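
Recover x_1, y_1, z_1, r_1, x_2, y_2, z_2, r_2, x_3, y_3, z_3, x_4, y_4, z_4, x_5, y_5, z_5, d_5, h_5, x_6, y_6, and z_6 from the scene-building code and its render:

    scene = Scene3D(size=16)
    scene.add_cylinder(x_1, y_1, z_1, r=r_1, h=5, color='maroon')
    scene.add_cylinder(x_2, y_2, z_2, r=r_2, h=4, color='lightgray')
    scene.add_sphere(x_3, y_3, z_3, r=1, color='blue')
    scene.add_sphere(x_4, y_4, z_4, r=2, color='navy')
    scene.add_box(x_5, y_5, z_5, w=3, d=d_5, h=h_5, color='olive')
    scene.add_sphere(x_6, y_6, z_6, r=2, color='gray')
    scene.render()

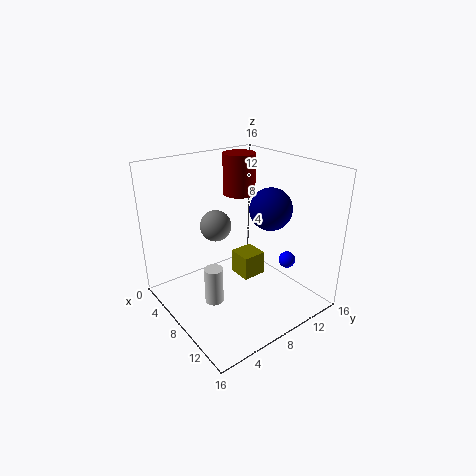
x_1 = 3
y_1 = 12
z_1 = 11
r_1 = 2
x_2 = 9
y_2 = 4
z_2 = 2
r_2 = 1
x_3 = 10
y_3 = 14
z_3 = 4
x_4 = 13
y_4 = 8
z_4 = 13
x_5 = 4
y_5 = 10
z_5 = 1
d_5 = 3
h_5 = 3
x_6 = 2
y_6 = 9
z_6 = 7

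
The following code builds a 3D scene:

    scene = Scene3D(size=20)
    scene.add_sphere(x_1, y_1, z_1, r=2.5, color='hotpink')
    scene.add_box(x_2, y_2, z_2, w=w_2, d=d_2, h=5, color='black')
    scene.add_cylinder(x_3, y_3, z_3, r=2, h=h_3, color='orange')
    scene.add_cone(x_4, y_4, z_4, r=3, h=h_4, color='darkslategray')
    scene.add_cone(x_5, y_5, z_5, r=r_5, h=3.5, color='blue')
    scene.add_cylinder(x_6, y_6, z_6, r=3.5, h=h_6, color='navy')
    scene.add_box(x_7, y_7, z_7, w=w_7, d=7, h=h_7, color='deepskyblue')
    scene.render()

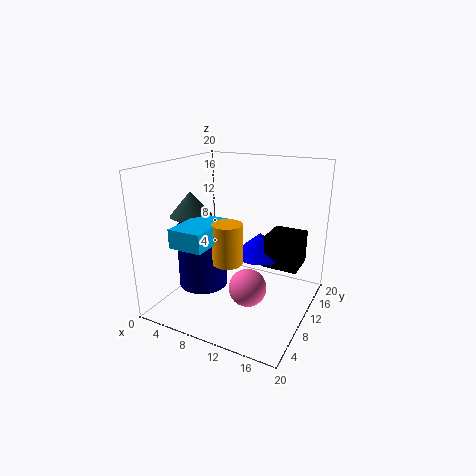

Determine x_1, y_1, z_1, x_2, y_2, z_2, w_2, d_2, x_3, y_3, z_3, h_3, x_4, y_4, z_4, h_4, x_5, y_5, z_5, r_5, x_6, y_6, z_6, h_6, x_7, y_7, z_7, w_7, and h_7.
x_1 = 13, y_1 = 7, z_1 = 4.5, x_2 = 12.5, y_2 = 13.5, z_2 = 4.5, w_2 = 5, d_2 = 5, x_3 = 10, y_3 = 7, z_3 = 7.5, h_3 = 5.5, x_4 = 3, y_4 = 9, z_4 = 12.5, h_4 = 3.5, x_5 = 11, y_5 = 15.5, z_5 = 5.5, r_5 = 4, x_6 = 5, y_6 = 8.5, z_6 = 2.5, h_6 = 9, x_7 = 4.5, y_7 = 2, z_7 = 10.5, w_7 = 4.5, h_7 = 2.5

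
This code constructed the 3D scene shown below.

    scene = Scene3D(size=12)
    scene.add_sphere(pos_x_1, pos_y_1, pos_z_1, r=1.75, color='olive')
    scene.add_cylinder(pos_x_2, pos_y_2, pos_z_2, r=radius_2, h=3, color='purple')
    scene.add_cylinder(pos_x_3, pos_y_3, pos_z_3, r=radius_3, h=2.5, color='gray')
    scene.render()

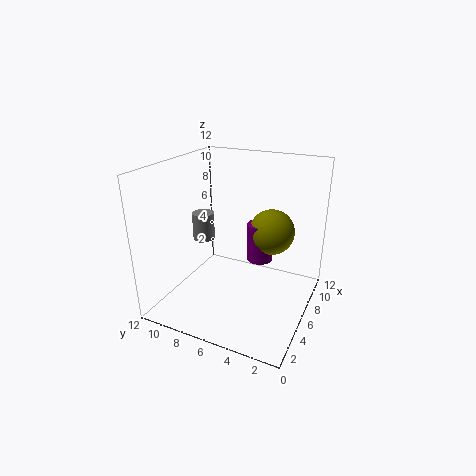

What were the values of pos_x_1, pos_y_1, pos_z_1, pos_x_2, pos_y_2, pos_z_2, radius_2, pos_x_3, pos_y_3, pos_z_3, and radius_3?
pos_x_1 = 5.75; pos_y_1 = 3; pos_z_1 = 7.25; pos_x_2 = 5.25; pos_y_2 = 3.75; pos_z_2 = 5; radius_2 = 1; pos_x_3 = 7.5; pos_y_3 = 10.25; pos_z_3 = 4.5; radius_3 = 1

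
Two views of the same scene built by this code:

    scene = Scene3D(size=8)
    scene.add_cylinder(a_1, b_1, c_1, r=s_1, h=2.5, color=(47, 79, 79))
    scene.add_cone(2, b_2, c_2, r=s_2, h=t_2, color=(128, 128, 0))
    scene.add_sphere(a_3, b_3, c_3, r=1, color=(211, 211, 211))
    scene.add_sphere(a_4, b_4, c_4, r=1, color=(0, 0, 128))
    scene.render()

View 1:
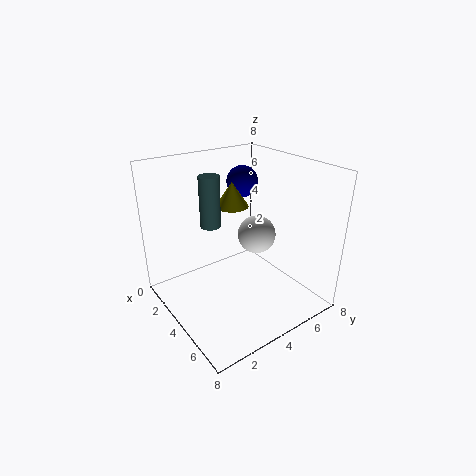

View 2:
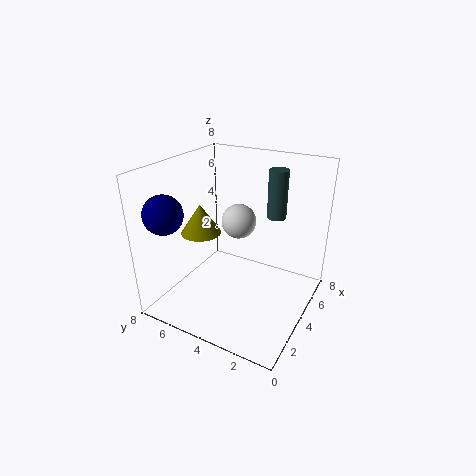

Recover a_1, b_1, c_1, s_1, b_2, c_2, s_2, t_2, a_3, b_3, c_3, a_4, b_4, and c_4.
a_1 = 4.5
b_1 = 2
c_1 = 5.5
s_1 = 0.5
b_2 = 5
c_2 = 5
s_2 = 1
t_2 = 1.5
a_3 = 5
b_3 = 4.5
c_3 = 4.5
a_4 = 1
b_4 = 6.5
c_4 = 6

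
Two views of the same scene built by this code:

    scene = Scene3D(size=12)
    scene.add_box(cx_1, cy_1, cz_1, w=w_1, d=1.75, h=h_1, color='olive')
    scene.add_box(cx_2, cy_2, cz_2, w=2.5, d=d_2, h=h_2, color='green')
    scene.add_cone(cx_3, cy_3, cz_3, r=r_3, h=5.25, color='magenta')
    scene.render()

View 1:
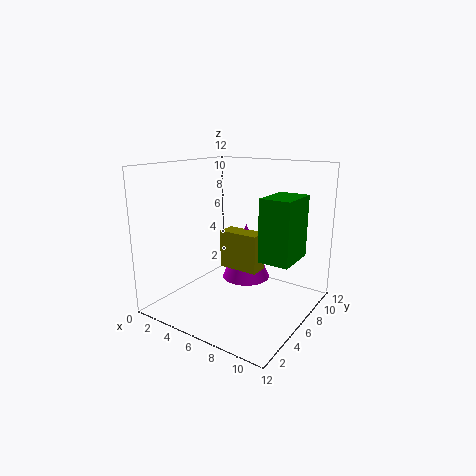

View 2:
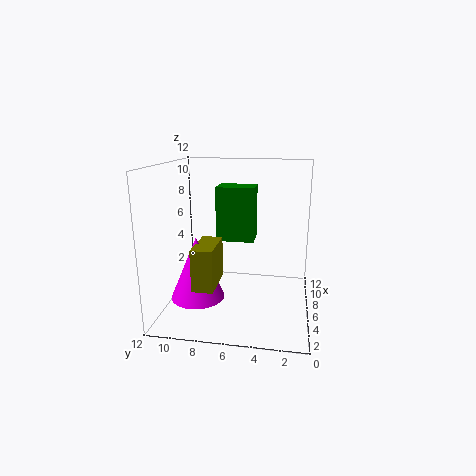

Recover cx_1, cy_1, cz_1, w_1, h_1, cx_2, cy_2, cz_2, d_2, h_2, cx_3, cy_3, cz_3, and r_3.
cx_1 = 3
cy_1 = 7.5
cz_1 = 2.25
w_1 = 3.75
h_1 = 3.5
cx_2 = 8.5
cy_2 = 5
cz_2 = 4.75
d_2 = 3.5
h_2 = 5
cx_3 = 4.75
cy_3 = 9.25
cz_3 = 1
r_3 = 2.25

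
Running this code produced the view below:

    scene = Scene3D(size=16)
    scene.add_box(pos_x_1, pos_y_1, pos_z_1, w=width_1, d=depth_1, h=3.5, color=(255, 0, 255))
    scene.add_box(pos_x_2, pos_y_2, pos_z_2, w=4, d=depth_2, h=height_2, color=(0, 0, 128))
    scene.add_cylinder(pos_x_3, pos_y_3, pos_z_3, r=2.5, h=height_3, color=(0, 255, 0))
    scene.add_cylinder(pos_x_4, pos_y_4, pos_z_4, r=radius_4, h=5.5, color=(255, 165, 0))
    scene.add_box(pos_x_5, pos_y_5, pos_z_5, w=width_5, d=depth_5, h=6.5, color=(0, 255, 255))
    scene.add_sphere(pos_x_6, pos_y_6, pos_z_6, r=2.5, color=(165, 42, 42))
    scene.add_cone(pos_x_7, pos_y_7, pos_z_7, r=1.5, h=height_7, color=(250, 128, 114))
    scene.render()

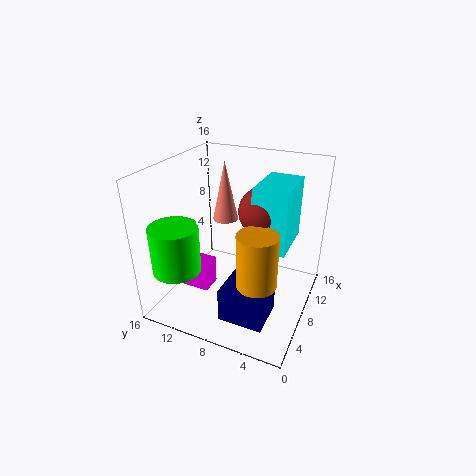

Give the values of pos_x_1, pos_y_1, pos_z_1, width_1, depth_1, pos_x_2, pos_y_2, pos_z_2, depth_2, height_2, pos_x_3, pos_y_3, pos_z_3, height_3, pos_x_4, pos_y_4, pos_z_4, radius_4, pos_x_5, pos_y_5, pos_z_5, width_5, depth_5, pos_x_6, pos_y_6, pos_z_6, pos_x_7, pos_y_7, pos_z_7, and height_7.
pos_x_1 = 6.5
pos_y_1 = 11.5
pos_z_1 = 0.5
width_1 = 2.5
depth_1 = 4
pos_x_2 = 1
pos_y_2 = 2.5
pos_z_2 = 2.5
depth_2 = 4.5
height_2 = 3.5
pos_x_3 = 2.5
pos_y_3 = 12.5
pos_z_3 = 6
height_3 = 5
pos_x_4 = 3.5
pos_y_4 = 4
pos_z_4 = 6
radius_4 = 2
pos_x_5 = 5.5
pos_y_5 = 2
pos_z_5 = 8.5
width_5 = 5.5
depth_5 = 3.5
pos_x_6 = 7.5
pos_y_6 = 5
pos_z_6 = 12
pos_x_7 = 11
pos_y_7 = 11
pos_z_7 = 8.5
height_7 = 7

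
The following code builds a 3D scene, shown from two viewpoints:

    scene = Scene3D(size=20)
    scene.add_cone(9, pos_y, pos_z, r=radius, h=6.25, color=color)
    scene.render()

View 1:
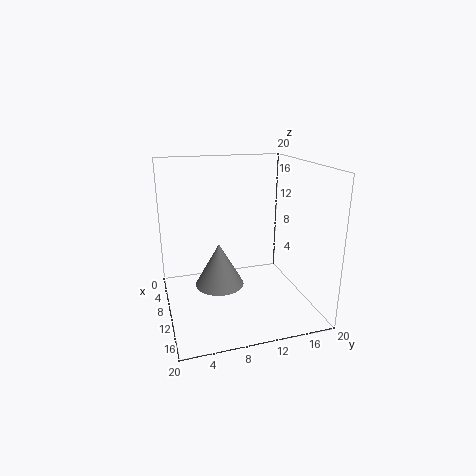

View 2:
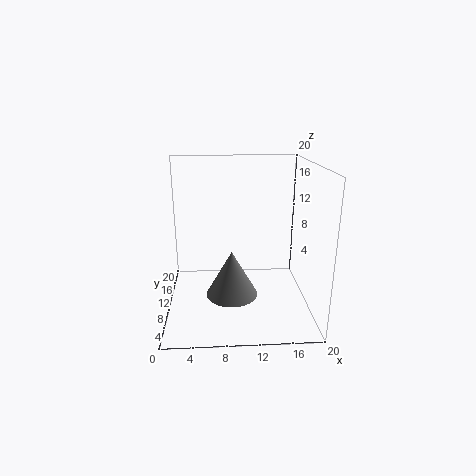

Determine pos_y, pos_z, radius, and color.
pos_y = 7.5; pos_z = 2.75; radius = 3.5; color = 'gray'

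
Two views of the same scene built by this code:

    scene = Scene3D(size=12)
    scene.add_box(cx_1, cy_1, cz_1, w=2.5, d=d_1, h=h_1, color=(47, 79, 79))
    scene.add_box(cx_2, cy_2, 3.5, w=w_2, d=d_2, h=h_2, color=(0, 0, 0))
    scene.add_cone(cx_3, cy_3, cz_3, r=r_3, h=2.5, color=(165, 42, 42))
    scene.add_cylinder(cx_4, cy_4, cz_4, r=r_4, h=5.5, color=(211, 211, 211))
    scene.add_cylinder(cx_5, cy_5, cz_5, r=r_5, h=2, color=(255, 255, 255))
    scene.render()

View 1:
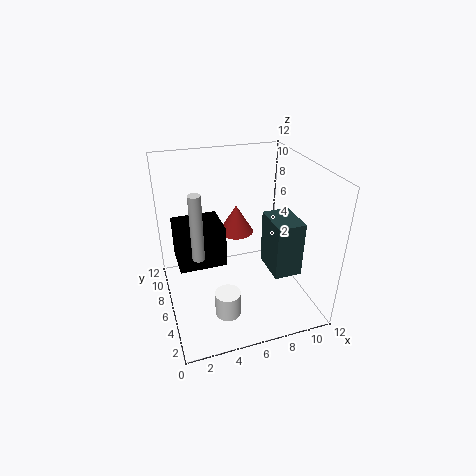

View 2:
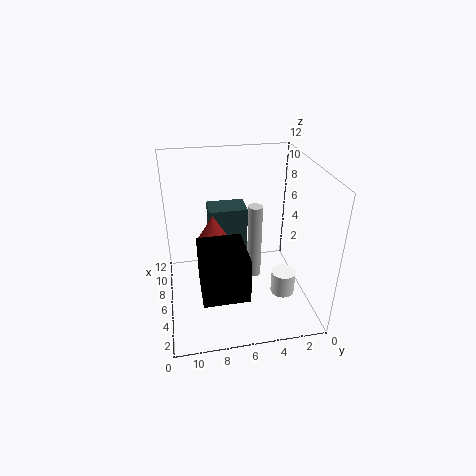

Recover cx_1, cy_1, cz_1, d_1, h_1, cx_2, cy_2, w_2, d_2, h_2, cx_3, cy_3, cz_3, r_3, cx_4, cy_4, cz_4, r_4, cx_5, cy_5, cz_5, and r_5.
cx_1 = 9, cy_1 = 4.5, cz_1 = 2, d_1 = 3.5, h_1 = 5, cx_2 = 1, cy_2 = 6, w_2 = 4, d_2 = 3.5, h_2 = 3.5, cx_3 = 6.5, cy_3 = 8, cz_3 = 5.5, r_3 = 1.5, cx_4 = 2.5, cy_4 = 5.5, cz_4 = 5, r_4 = 0.5, cx_5 = 4, cy_5 = 2.5, cz_5 = 1.5, r_5 = 1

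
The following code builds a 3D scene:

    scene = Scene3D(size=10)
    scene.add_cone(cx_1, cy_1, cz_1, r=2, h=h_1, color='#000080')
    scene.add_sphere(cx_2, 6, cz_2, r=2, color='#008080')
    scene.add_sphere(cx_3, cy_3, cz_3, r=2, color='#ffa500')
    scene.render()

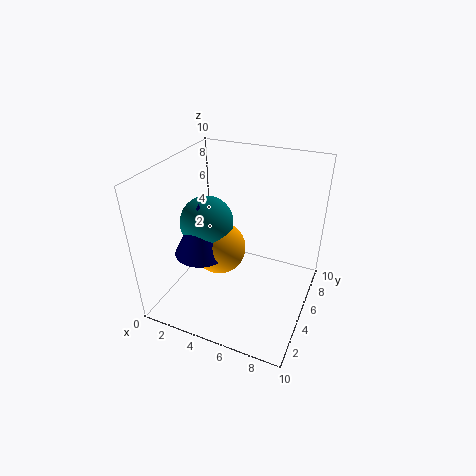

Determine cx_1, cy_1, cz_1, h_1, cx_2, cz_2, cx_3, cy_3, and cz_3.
cx_1 = 2; cy_1 = 5; cz_1 = 3; h_1 = 4; cx_2 = 2; cz_2 = 5; cx_3 = 3; cy_3 = 6; cz_3 = 3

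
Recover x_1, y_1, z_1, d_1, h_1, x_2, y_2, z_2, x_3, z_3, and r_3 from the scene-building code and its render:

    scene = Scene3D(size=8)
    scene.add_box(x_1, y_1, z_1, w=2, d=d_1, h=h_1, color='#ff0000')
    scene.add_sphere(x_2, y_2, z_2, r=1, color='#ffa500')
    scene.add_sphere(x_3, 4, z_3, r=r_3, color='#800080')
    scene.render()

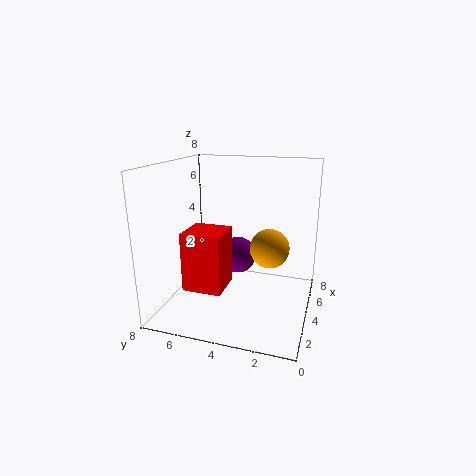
x_1 = 1, y_1 = 4, z_1 = 2, d_1 = 2, h_1 = 3, x_2 = 3, y_2 = 2, z_2 = 4, x_3 = 4, z_3 = 3, r_3 = 1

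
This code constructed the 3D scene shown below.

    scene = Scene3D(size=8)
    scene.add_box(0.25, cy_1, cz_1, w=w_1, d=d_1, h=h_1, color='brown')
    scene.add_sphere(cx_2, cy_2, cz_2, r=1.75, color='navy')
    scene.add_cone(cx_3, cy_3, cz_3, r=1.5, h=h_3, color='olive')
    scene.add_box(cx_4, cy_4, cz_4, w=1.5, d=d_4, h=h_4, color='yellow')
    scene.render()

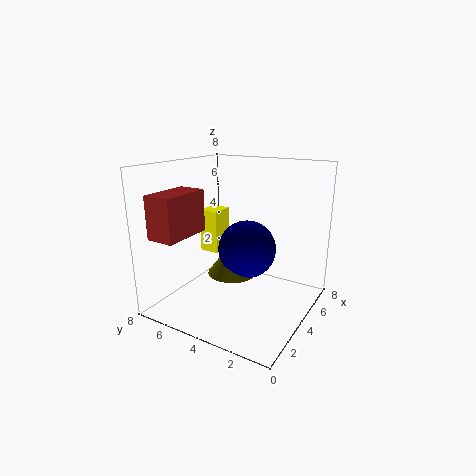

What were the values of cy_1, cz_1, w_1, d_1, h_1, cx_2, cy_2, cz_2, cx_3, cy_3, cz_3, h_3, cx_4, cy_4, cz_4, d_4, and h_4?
cy_1 = 5.5, cz_1 = 4.5, w_1 = 2.75, d_1 = 1.5, h_1 = 2.25, cx_2 = 5.5, cy_2 = 4.25, cz_2 = 2.75, cx_3 = 5, cy_3 = 5, cz_3 = 1.25, h_3 = 2, cx_4 = 5.5, cy_4 = 6.5, cz_4 = 2, d_4 = 1.25, h_4 = 2.75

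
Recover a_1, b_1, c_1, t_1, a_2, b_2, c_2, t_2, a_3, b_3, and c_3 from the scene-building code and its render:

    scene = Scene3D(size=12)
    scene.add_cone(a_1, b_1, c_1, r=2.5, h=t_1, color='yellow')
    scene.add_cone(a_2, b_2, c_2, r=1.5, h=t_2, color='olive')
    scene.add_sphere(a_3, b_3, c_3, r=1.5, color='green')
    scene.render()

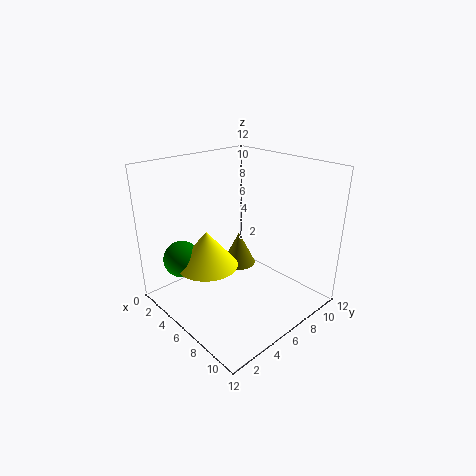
a_1 = 5, b_1 = 3.5, c_1 = 4, t_1 = 3, a_2 = 4.5, b_2 = 7.5, c_2 = 2.5, t_2 = 3, a_3 = 3.5, b_3 = 2, c_3 = 4.5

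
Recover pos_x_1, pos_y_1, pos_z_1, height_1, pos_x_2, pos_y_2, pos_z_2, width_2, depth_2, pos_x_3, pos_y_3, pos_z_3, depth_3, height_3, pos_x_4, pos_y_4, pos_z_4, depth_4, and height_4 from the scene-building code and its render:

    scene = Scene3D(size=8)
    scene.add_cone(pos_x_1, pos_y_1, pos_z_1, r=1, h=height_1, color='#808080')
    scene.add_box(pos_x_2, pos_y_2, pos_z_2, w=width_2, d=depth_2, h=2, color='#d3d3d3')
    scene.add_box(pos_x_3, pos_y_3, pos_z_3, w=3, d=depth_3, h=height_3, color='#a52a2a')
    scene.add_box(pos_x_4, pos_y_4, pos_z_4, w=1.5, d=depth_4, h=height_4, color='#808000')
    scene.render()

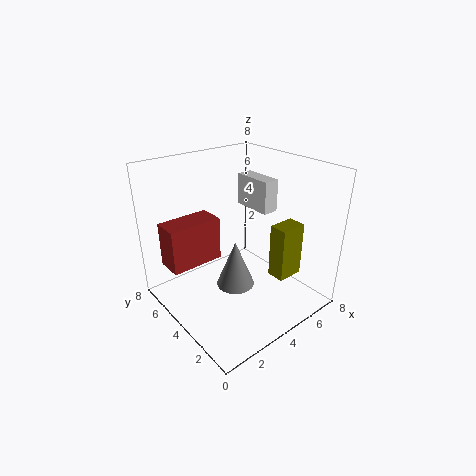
pos_x_1 = 3; pos_y_1 = 3; pos_z_1 = 2; height_1 = 2.5; pos_x_2 = 6.5; pos_y_2 = 4.5; pos_z_2 = 4.5; width_2 = 1; depth_2 = 2.5; pos_x_3 = 0.5; pos_y_3 = 5; pos_z_3 = 2.5; depth_3 = 1.5; height_3 = 2.5; pos_x_4 = 5; pos_y_4 = 1.5; pos_z_4 = 2; depth_4 = 1; height_4 = 3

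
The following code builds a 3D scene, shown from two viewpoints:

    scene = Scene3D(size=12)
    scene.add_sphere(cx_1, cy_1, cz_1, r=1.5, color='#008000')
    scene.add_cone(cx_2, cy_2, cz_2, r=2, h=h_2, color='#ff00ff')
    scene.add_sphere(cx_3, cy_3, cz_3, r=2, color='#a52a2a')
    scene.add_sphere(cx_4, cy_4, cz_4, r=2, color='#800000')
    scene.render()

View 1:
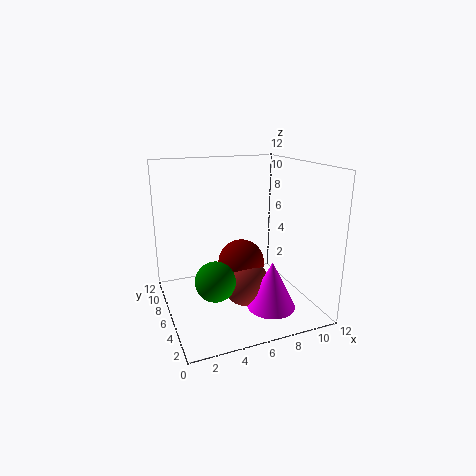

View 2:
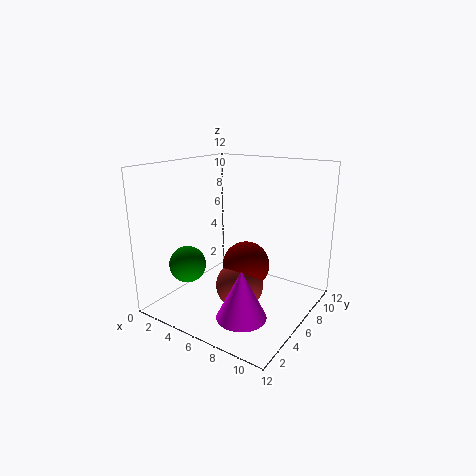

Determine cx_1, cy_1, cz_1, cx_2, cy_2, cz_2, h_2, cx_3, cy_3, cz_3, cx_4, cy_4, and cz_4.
cx_1 = 3; cy_1 = 3; cz_1 = 4; cx_2 = 8; cy_2 = 3.5; cz_2 = 0.5; h_2 = 4; cx_3 = 6.5; cy_3 = 5.5; cz_3 = 2; cx_4 = 6.5; cy_4 = 6.5; cz_4 = 3.5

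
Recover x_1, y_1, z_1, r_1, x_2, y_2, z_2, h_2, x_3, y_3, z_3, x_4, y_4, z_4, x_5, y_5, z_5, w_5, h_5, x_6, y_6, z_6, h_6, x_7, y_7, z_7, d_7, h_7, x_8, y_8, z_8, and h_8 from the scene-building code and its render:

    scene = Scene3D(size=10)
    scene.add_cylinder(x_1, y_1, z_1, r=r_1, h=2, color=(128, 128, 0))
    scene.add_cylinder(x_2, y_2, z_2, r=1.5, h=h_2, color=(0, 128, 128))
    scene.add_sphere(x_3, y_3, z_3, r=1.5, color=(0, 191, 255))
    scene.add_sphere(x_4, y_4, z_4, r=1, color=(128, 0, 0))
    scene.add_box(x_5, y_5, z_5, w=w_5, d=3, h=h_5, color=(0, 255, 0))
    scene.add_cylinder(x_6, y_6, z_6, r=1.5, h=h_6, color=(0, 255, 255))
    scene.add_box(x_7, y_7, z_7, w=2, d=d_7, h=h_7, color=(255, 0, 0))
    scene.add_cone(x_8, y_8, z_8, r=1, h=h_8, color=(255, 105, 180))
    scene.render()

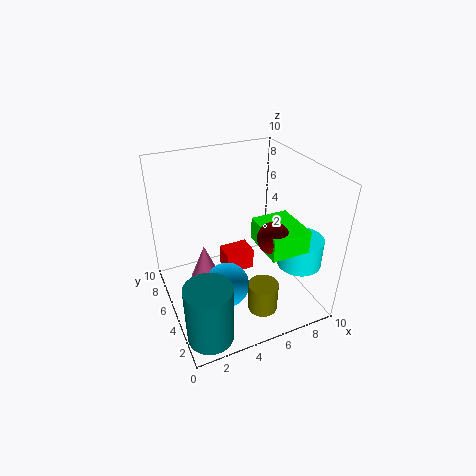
x_1 = 5.5, y_1 = 2, z_1 = 1, r_1 = 1, x_2 = 1.5, y_2 = 1.5, z_2 = 0.5, h_2 = 4, x_3 = 3.5, y_3 = 3.5, z_3 = 2.5, x_4 = 6, y_4 = 2, z_4 = 6.5, x_5 = 5.5, y_5 = 1, z_5 = 5.5, w_5 = 2.5, h_5 = 1.5, x_6 = 8.5, y_6 = 2.5, z_6 = 3.5, h_6 = 2, x_7 = 4, y_7 = 4.5, z_7 = 2.5, d_7 = 1.5, h_7 = 1.5, x_8 = 2.5, y_8 = 5, z_8 = 2.5, h_8 = 2.5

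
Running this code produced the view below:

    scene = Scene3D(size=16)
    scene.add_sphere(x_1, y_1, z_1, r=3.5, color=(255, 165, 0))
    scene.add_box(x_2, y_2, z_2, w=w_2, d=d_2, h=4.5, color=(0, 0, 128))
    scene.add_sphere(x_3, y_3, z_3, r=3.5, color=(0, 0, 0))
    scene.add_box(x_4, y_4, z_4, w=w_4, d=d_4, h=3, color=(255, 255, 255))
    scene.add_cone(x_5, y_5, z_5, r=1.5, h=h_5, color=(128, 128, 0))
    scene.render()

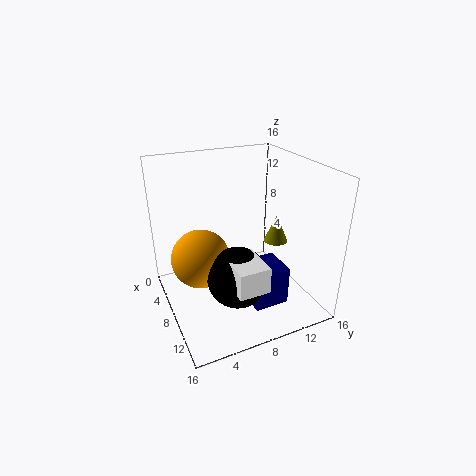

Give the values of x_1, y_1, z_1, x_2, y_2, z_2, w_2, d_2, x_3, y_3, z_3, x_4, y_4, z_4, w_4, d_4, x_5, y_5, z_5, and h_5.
x_1 = 5, y_1 = 4.5, z_1 = 4.5, x_2 = 8, y_2 = 8.5, z_2 = 0.5, w_2 = 4, d_2 = 4, x_3 = 9, y_3 = 7.5, z_3 = 3.5, x_4 = 8.5, y_4 = 6, z_4 = 3.5, w_4 = 4.5, d_4 = 3.5, x_5 = 5.5, y_5 = 14.5, z_5 = 5, h_5 = 3.5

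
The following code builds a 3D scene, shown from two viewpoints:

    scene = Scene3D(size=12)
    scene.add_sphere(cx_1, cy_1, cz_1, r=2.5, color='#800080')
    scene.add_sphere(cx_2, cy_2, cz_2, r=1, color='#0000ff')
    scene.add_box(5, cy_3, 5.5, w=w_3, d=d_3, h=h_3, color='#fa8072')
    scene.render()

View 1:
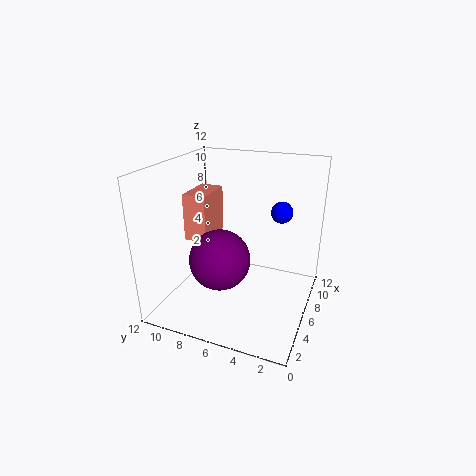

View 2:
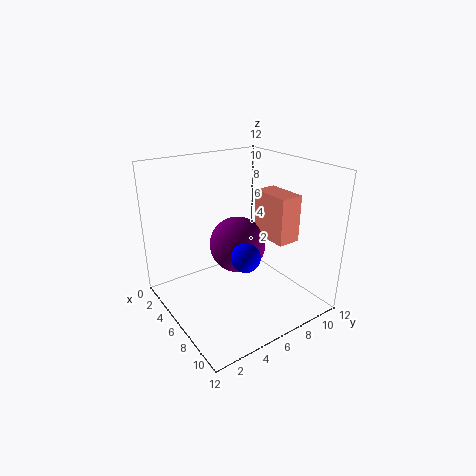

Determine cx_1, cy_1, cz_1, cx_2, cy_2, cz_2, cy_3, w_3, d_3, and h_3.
cx_1 = 4.5; cy_1 = 7; cz_1 = 4.5; cx_2 = 10.5; cy_2 = 3.5; cz_2 = 7; cy_3 = 8.5; w_3 = 3.5; d_3 = 2; h_3 = 4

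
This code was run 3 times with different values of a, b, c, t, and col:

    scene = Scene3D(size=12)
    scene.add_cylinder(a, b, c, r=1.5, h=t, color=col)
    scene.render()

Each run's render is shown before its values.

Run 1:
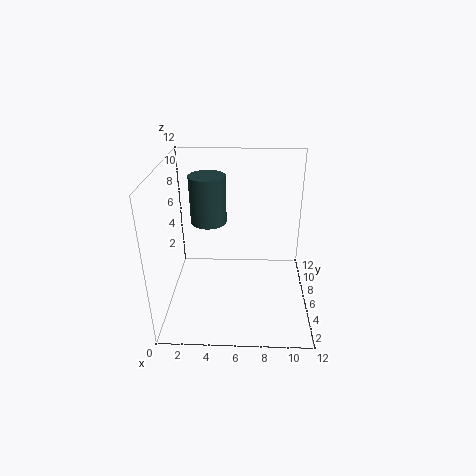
a = 3.5, b = 7, c = 7, t = 4, col = 'darkslategray'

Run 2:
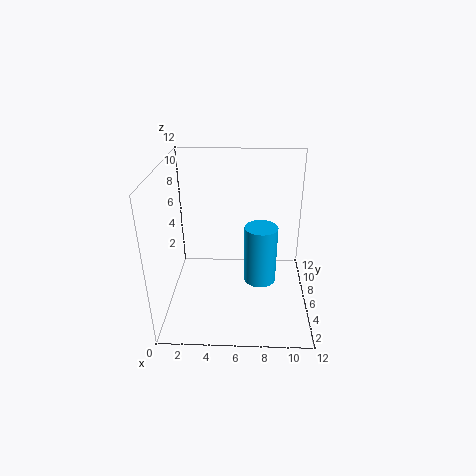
a = 8, b = 8, c = 0.5, t = 5.5, col = 'deepskyblue'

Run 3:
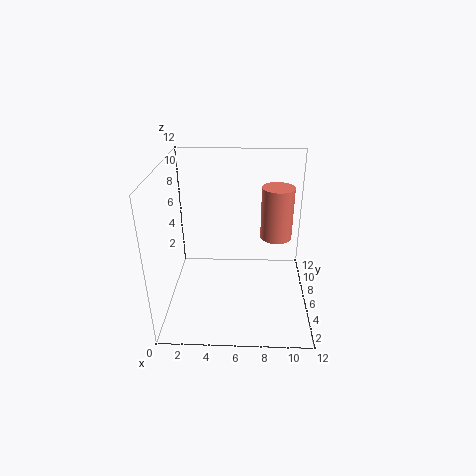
a = 9.5, b = 10, c = 4, t = 5, col = 'salmon'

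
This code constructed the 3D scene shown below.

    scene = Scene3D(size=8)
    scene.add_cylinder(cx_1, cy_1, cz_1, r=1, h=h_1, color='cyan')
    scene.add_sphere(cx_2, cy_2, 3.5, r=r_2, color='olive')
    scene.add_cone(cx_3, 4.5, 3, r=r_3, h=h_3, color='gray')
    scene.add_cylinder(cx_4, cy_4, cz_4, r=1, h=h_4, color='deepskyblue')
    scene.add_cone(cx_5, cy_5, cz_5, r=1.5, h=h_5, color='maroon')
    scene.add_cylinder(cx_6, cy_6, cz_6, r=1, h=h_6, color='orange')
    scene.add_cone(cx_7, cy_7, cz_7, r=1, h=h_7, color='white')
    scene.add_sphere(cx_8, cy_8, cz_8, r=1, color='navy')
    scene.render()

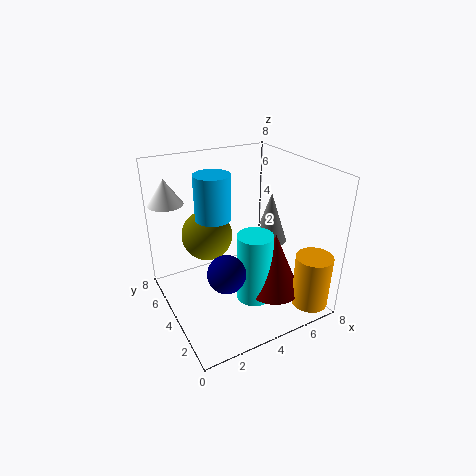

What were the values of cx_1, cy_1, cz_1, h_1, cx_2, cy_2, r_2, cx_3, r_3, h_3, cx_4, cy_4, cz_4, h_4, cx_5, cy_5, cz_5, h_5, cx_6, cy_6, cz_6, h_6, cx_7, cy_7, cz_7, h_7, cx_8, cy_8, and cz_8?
cx_1 = 4.5
cy_1 = 3
cz_1 = 0.5
h_1 = 4
cx_2 = 3
cy_2 = 6
r_2 = 1.5
cx_3 = 6.5
r_3 = 1
h_3 = 3
cx_4 = 3
cy_4 = 5
cz_4 = 5
h_4 = 2.5
cx_5 = 5.5
cy_5 = 2.5
cz_5 = 1
h_5 = 3.5
cx_6 = 7
cy_6 = 1
cz_6 = 0.5
h_6 = 3
cx_7 = 1
cy_7 = 7
cz_7 = 5.5
h_7 = 1.5
cx_8 = 2.5
cy_8 = 2.5
cz_8 = 3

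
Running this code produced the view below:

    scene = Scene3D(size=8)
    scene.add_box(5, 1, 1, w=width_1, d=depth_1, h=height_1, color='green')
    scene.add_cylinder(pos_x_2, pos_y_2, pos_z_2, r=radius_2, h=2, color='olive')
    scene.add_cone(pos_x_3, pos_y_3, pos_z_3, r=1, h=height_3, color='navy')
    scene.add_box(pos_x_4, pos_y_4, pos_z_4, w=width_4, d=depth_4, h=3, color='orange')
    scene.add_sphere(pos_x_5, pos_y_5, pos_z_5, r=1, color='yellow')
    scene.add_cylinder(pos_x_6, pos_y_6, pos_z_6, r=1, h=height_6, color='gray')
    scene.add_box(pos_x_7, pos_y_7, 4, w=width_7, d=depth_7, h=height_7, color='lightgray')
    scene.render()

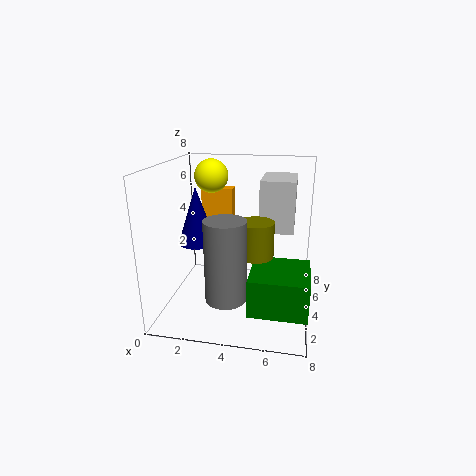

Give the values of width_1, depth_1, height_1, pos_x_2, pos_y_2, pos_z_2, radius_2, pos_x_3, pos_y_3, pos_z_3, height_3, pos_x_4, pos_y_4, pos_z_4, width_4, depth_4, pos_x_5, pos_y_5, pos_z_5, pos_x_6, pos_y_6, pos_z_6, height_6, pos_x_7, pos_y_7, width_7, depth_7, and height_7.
width_1 = 3
depth_1 = 3
height_1 = 2
pos_x_2 = 5
pos_y_2 = 4
pos_z_2 = 3
radius_2 = 1
pos_x_3 = 2
pos_y_3 = 3
pos_z_3 = 4
height_3 = 3
pos_x_4 = 1
pos_y_4 = 7
pos_z_4 = 3
width_4 = 2
depth_4 = 1
pos_x_5 = 2
pos_y_5 = 6
pos_z_5 = 7
pos_x_6 = 4
pos_y_6 = 1
pos_z_6 = 2
height_6 = 4
pos_x_7 = 5
pos_y_7 = 5
width_7 = 2
depth_7 = 3
height_7 = 3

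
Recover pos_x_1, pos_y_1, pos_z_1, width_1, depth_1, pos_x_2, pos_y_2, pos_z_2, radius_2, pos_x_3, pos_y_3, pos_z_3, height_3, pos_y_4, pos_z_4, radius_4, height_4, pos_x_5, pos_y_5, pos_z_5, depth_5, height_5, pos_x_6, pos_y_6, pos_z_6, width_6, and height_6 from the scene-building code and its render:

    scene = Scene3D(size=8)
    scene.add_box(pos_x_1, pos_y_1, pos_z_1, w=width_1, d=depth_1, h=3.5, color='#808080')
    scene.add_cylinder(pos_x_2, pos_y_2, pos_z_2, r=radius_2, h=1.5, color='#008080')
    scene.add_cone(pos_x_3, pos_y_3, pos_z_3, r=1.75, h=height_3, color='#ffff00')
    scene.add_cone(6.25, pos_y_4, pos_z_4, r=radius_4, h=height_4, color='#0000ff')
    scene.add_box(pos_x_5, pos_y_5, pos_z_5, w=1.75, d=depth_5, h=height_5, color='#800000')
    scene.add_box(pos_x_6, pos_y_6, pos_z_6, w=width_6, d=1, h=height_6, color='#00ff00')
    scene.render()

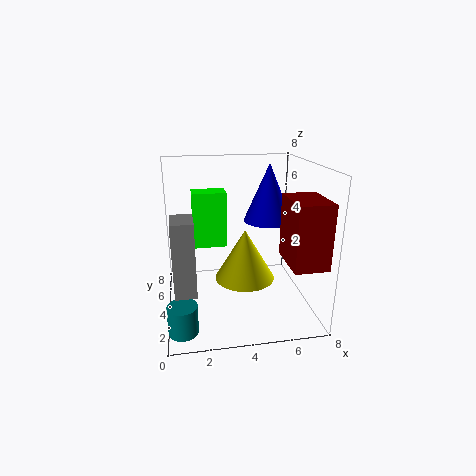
pos_x_1 = 0.5; pos_y_1 = 0.25; pos_z_1 = 2.75; width_1 = 1; depth_1 = 1.5; pos_x_2 = 0.75; pos_y_2 = 1.25; pos_z_2 = 0.25; radius_2 = 0.75; pos_x_3 = 4.5; pos_y_3 = 4.5; pos_z_3 = 1.25; height_3 = 3; pos_y_4 = 6; pos_z_4 = 4.25; radius_4 = 1.5; height_4 = 3.5; pos_x_5 = 6; pos_y_5 = 0.25; pos_z_5 = 3.5; depth_5 = 2.5; height_5 = 3.25; pos_x_6 = 1.5; pos_y_6 = 1.25; pos_z_6 = 4.75; width_6 = 1.5; height_6 = 2.5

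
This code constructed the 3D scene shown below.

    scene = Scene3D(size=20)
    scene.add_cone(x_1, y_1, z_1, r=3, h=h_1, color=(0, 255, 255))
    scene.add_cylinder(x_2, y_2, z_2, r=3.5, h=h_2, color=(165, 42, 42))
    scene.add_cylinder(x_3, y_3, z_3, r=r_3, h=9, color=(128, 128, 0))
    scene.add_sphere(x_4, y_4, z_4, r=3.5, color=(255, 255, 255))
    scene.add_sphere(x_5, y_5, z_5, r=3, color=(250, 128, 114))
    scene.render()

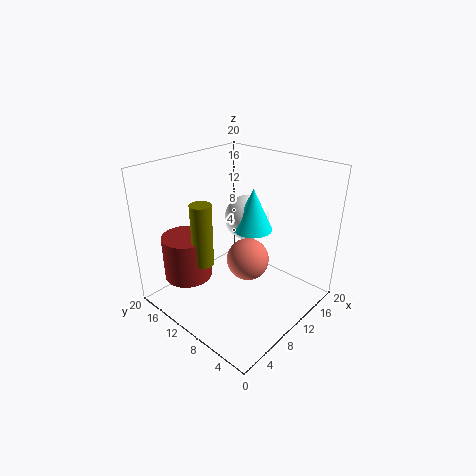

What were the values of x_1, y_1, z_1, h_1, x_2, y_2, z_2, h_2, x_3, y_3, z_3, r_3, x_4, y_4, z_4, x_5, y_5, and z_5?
x_1 = 15, y_1 = 11.5, z_1 = 9, h_1 = 6.5, x_2 = 6, y_2 = 16.5, z_2 = 3, h_2 = 6.5, x_3 = 6.5, y_3 = 13.5, z_3 = 6, r_3 = 1.5, x_4 = 16, y_4 = 13.5, z_4 = 10, x_5 = 11, y_5 = 9, z_5 = 6.5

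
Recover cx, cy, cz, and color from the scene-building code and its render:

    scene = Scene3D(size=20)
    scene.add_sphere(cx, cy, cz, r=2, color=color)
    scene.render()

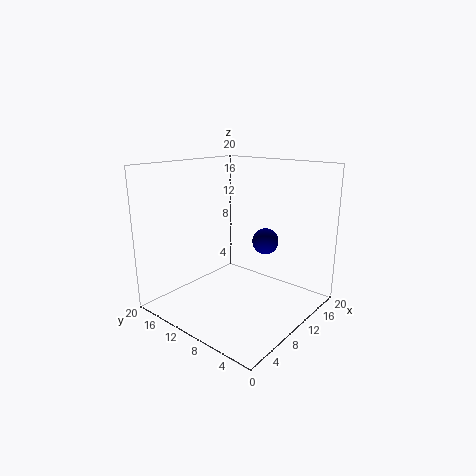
cx = 16
cy = 9.5
cz = 8
color = 'navy'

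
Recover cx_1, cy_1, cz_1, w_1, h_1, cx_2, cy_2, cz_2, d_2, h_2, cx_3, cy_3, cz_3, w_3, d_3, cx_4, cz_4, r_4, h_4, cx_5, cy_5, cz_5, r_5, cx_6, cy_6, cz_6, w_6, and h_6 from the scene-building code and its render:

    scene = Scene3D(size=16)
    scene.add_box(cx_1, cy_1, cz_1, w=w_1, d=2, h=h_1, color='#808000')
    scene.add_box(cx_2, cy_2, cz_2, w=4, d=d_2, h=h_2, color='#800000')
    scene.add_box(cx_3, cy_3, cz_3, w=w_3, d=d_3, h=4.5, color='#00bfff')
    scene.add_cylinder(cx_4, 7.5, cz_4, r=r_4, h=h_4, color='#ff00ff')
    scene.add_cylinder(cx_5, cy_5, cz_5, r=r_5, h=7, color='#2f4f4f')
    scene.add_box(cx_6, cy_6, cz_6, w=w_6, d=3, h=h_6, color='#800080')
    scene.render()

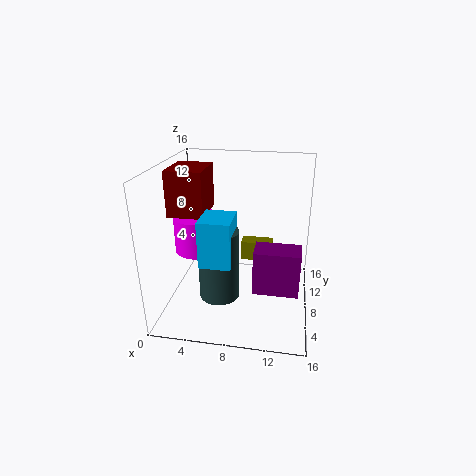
cx_1 = 7.5
cy_1 = 13
cz_1 = 2.5
w_1 = 4
h_1 = 2.5
cx_2 = 0.5
cy_2 = 6.5
cz_2 = 10.5
d_2 = 5
h_2 = 5
cx_3 = 5.5
cy_3 = 1
cz_3 = 8
w_3 = 3
d_3 = 3.5
cx_4 = 3.5
cz_4 = 6.5
r_4 = 2.5
h_4 = 4
cx_5 = 7
cy_5 = 3
cz_5 = 4
r_5 = 2
cx_6 = 10
cy_6 = 5.5
cz_6 = 2.5
w_6 = 5
h_6 = 5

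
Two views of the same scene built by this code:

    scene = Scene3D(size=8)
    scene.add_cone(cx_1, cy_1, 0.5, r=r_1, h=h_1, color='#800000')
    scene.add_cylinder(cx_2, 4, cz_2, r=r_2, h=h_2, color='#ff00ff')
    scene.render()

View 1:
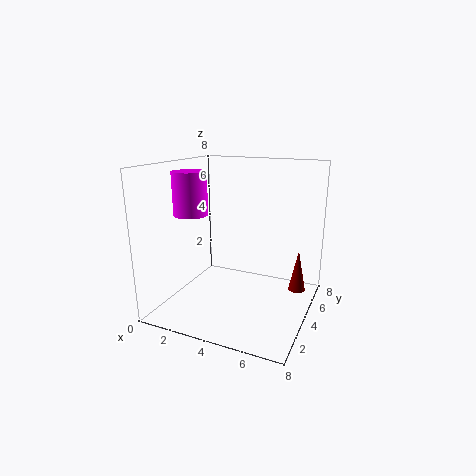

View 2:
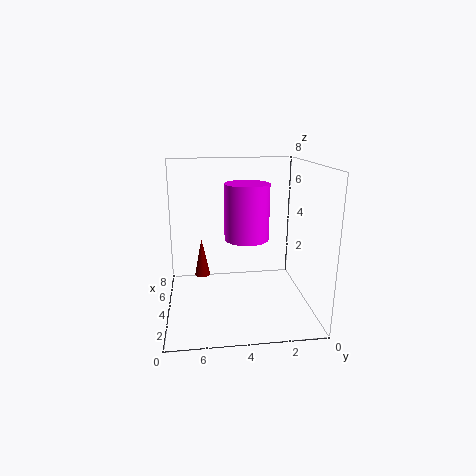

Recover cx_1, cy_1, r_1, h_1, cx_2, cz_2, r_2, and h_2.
cx_1 = 7; cy_1 = 6; r_1 = 0.5; h_1 = 2.5; cx_2 = 1; cz_2 = 5; r_2 = 1; h_2 = 2.5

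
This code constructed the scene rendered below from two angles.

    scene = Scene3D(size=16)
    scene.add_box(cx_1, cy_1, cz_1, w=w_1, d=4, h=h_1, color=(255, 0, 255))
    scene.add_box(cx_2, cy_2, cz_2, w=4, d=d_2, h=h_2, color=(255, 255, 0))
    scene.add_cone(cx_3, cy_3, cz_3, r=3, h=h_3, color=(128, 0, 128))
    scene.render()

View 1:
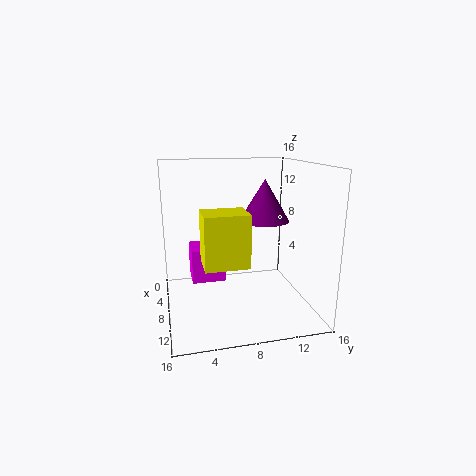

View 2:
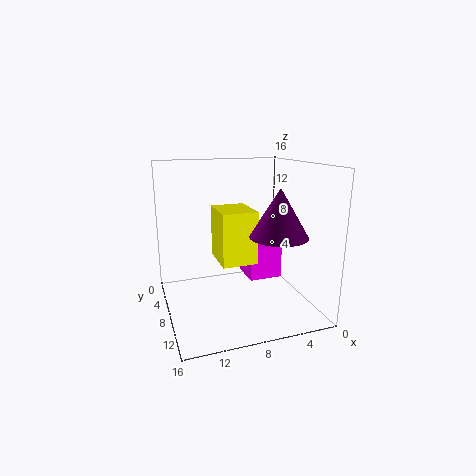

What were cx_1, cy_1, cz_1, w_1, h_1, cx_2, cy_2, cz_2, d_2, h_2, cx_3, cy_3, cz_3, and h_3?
cx_1 = 2; cy_1 = 3; cz_1 = 2; w_1 = 4; h_1 = 4; cx_2 = 6; cy_2 = 4; cz_2 = 5; d_2 = 5; h_2 = 6; cx_3 = 5; cy_3 = 12; cz_3 = 9; h_3 = 5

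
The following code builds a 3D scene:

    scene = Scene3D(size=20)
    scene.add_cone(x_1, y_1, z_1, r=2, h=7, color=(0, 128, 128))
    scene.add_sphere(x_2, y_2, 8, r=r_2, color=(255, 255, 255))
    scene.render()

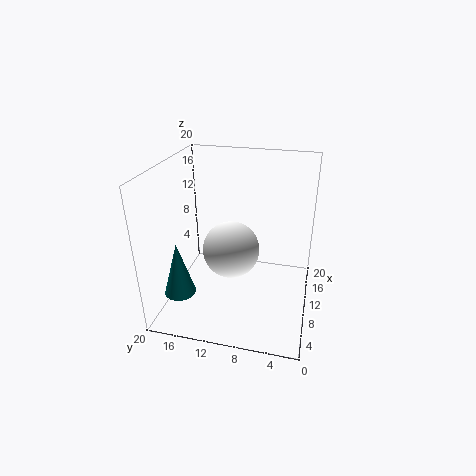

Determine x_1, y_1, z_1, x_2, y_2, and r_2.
x_1 = 3; y_1 = 16; z_1 = 5; x_2 = 10; y_2 = 11; r_2 = 4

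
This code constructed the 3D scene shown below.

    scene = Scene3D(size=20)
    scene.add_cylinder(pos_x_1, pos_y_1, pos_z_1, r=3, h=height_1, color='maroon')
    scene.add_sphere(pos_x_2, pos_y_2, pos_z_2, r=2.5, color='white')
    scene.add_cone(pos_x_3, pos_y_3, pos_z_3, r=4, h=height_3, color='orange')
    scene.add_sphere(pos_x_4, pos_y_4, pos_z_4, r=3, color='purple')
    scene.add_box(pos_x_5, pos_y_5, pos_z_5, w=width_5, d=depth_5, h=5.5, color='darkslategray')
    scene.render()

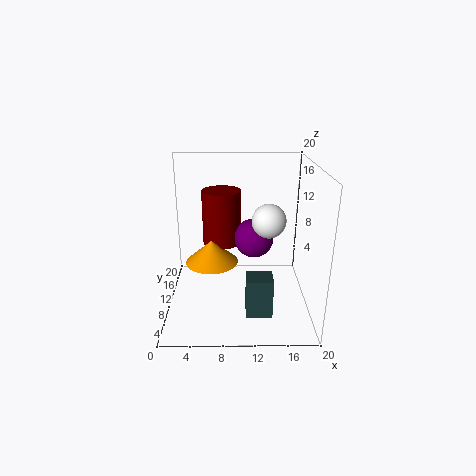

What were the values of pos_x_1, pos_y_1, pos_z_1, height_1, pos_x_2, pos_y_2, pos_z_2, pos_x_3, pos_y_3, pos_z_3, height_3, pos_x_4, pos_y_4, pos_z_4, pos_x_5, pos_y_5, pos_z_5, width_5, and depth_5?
pos_x_1 = 7.5
pos_y_1 = 16.5
pos_z_1 = 6.5
height_1 = 8.5
pos_x_2 = 14.5
pos_y_2 = 12.5
pos_z_2 = 11.5
pos_x_3 = 6
pos_y_3 = 13.5
pos_z_3 = 4.5
height_3 = 3.5
pos_x_4 = 12.5
pos_y_4 = 14.5
pos_z_4 = 8
pos_x_5 = 11
pos_y_5 = 4
pos_z_5 = 1
width_5 = 3.5
depth_5 = 3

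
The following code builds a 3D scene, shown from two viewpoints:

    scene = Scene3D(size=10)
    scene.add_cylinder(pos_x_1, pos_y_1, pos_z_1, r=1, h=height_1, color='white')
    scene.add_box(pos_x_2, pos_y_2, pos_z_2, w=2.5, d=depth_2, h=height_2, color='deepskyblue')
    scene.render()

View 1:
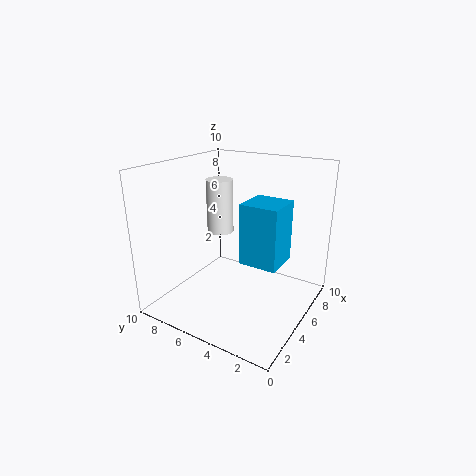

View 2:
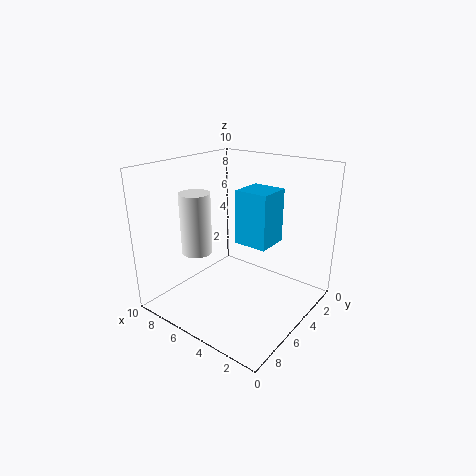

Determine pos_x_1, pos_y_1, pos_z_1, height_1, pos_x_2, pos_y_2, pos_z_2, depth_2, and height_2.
pos_x_1 = 6.5, pos_y_1 = 7.5, pos_z_1 = 4.5, height_1 = 4, pos_x_2 = 3.5, pos_y_2 = 1.5, pos_z_2 = 4, depth_2 = 2.5, height_2 = 4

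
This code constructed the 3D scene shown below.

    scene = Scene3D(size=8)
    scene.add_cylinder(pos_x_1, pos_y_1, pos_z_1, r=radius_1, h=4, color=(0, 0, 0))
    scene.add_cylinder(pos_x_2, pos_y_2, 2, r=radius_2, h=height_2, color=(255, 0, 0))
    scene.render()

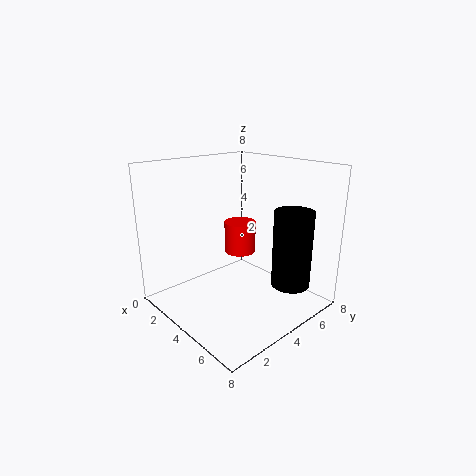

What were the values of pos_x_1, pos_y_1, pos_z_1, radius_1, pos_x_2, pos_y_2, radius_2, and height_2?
pos_x_1 = 7; pos_y_1 = 5; pos_z_1 = 2; radius_1 = 1; pos_x_2 = 2; pos_y_2 = 6; radius_2 = 1; height_2 = 2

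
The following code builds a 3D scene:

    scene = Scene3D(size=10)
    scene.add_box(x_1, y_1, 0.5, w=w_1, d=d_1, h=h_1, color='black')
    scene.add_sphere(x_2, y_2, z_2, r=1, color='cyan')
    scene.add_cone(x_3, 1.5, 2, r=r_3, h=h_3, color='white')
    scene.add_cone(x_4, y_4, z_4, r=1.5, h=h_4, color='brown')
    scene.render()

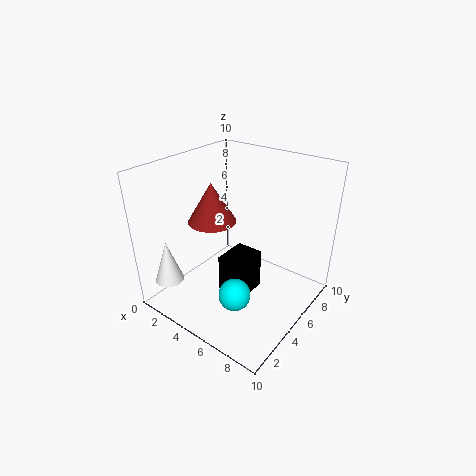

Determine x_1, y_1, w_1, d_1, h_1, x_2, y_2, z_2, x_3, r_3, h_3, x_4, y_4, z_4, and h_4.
x_1 = 4, y_1 = 4, w_1 = 2, d_1 = 2.5, h_1 = 3, x_2 = 7, y_2 = 2, z_2 = 3, x_3 = 1.5, r_3 = 1, h_3 = 3, x_4 = 4.5, y_4 = 3, z_4 = 7, h_4 = 2.5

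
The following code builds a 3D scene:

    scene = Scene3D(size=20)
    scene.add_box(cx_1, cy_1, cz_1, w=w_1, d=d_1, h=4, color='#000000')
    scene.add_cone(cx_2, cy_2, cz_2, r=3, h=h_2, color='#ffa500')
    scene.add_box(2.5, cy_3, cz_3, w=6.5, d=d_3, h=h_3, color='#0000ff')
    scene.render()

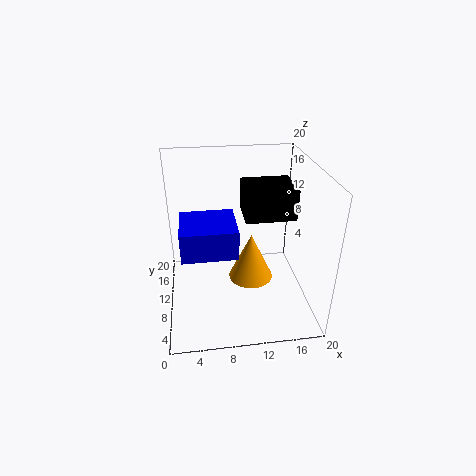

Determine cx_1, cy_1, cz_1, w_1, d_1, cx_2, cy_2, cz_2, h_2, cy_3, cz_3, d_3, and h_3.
cx_1 = 10.5
cy_1 = 6.5
cz_1 = 14
w_1 = 6.5
d_1 = 5.5
cx_2 = 11.5
cy_2 = 8
cz_2 = 5
h_2 = 6.5
cy_3 = 2
cz_3 = 12
d_3 = 6
h_3 = 3.5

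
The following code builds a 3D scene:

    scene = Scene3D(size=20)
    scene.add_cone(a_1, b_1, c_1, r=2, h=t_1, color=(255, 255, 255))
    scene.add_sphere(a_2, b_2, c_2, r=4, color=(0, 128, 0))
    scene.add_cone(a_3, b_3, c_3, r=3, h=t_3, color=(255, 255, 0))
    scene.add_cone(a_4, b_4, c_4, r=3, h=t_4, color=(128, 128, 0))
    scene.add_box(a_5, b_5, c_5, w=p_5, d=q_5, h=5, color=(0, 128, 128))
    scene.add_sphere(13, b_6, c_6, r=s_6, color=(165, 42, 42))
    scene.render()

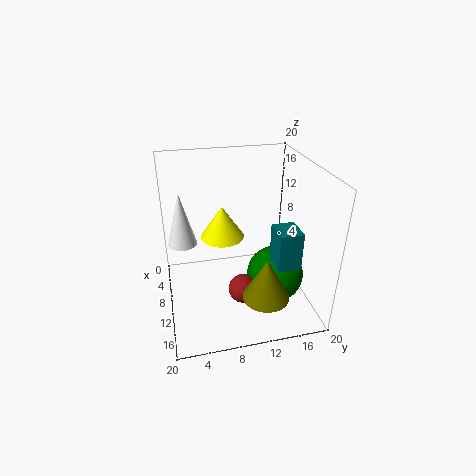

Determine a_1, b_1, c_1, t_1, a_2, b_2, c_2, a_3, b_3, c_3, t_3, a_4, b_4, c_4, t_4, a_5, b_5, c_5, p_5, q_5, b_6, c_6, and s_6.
a_1 = 8; b_1 = 2.5; c_1 = 9; t_1 = 7.5; a_2 = 12; b_2 = 15; c_2 = 4.5; a_3 = 9; b_3 = 8; c_3 = 10; t_3 = 4.5; a_4 = 17; b_4 = 12; c_4 = 5; t_4 = 5.5; a_5 = 13.5; b_5 = 13.5; c_5 = 8.5; p_5 = 3.5; q_5 = 3; b_6 = 10; c_6 = 3.5; s_6 = 2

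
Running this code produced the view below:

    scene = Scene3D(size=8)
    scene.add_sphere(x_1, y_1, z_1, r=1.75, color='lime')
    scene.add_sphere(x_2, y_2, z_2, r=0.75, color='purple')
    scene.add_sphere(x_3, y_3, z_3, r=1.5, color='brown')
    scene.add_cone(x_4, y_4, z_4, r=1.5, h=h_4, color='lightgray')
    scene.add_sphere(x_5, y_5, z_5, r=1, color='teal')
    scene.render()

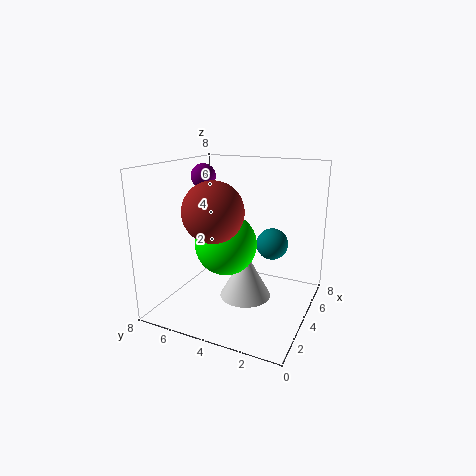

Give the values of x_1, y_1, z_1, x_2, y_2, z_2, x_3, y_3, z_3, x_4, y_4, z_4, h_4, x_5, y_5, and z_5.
x_1 = 4, y_1 = 4.75, z_1 = 3.5, x_2 = 5.5, y_2 = 7, z_2 = 7, x_3 = 1.75, y_3 = 4.25, z_3 = 6, x_4 = 4.5, y_4 = 3.75, z_4 = 0.25, h_4 = 2.75, x_5 = 7, y_5 = 3, z_5 = 2.75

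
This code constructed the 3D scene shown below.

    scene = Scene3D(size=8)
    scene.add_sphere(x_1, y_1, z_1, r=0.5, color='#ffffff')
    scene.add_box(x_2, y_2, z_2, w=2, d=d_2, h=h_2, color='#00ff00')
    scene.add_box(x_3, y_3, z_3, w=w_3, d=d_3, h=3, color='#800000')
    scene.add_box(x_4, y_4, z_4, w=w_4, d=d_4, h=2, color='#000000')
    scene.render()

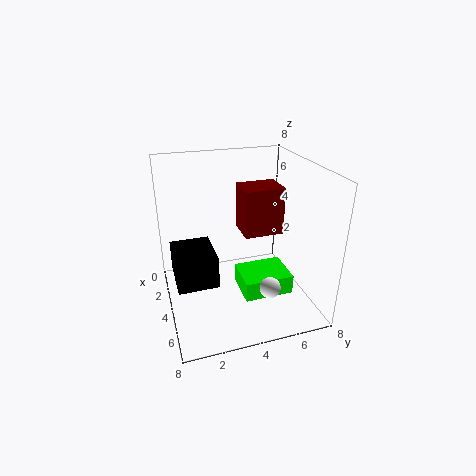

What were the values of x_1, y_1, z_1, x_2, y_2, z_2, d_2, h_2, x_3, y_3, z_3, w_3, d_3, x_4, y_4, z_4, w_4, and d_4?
x_1 = 7.5; y_1 = 4.5; z_1 = 3; x_2 = 5; y_2 = 3.5; z_2 = 2; d_2 = 2.5; h_2 = 1; x_3 = 0.5; y_3 = 5; z_3 = 3; w_3 = 2; d_3 = 2.5; x_4 = 0.5; y_4 = 0.5; z_4 = 0.5; w_4 = 3; d_4 = 2.5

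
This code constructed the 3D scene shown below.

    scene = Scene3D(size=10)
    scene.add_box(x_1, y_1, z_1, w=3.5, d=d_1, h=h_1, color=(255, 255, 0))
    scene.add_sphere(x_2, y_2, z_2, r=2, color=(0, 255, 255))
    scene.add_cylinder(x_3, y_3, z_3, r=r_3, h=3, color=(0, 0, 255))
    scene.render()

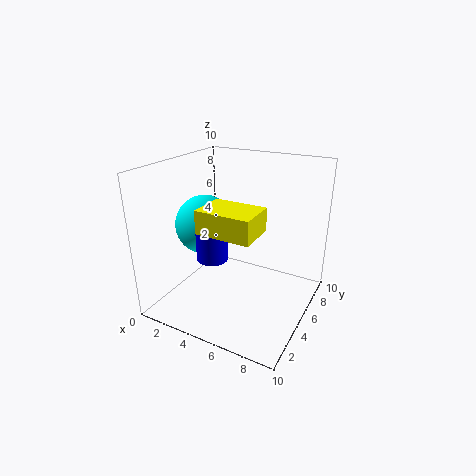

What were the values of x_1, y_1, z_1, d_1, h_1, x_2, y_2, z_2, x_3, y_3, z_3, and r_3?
x_1 = 4, y_1 = 1.5, z_1 = 6.5, d_1 = 2.5, h_1 = 1.5, x_2 = 3, y_2 = 4, z_2 = 6, x_3 = 4.5, y_3 = 2.5, z_3 = 4.5, r_3 = 1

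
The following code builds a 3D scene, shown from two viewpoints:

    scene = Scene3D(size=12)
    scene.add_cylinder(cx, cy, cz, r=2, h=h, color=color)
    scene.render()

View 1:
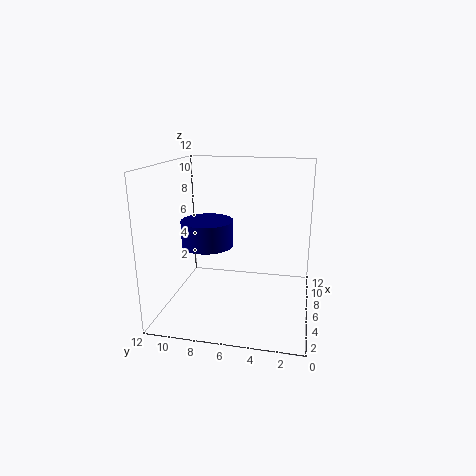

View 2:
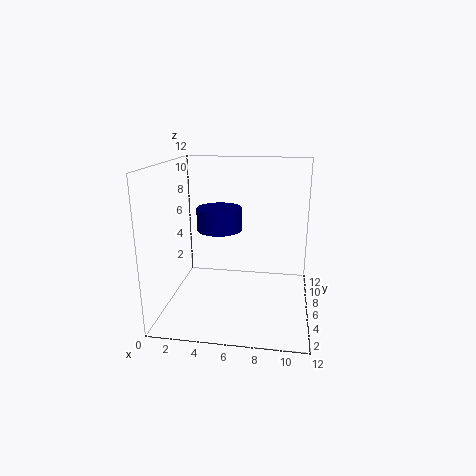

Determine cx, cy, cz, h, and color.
cx = 4
cy = 8
cz = 6
h = 2
color = 'navy'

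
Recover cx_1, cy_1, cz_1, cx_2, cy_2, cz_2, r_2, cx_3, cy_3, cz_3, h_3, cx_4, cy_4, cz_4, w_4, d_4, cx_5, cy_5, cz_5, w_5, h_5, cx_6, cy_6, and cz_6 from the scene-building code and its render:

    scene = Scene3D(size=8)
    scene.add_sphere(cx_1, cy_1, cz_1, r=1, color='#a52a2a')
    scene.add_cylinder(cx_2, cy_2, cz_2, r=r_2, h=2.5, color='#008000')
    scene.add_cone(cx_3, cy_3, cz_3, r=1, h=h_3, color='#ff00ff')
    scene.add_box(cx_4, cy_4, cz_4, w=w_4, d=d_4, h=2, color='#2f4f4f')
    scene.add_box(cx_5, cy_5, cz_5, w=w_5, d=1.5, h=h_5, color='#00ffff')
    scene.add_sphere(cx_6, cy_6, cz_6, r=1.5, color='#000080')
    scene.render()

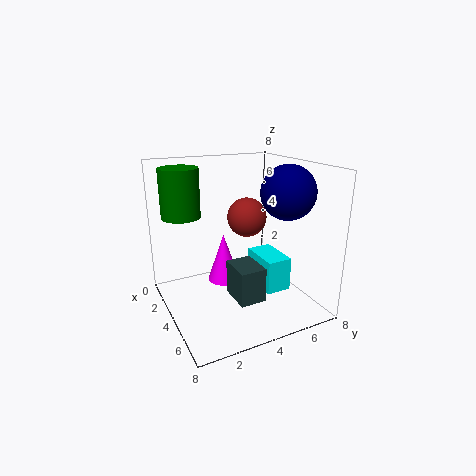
cx_1 = 5, cy_1 = 4, cz_1 = 5.5, cx_2 = 3.5, cy_2 = 1, cz_2 = 5.5, r_2 = 1, cx_3 = 2, cy_3 = 4, cz_3 = 0.5, h_3 = 3, cx_4 = 3.5, cy_4 = 3.5, cz_4 = 0.5, w_4 = 2, d_4 = 1.5, cx_5 = 2.5, cy_5 = 5.5, cz_5 = 0.5, w_5 = 2.5, h_5 = 2, cx_6 = 5, cy_6 = 6.5, cz_6 = 6.5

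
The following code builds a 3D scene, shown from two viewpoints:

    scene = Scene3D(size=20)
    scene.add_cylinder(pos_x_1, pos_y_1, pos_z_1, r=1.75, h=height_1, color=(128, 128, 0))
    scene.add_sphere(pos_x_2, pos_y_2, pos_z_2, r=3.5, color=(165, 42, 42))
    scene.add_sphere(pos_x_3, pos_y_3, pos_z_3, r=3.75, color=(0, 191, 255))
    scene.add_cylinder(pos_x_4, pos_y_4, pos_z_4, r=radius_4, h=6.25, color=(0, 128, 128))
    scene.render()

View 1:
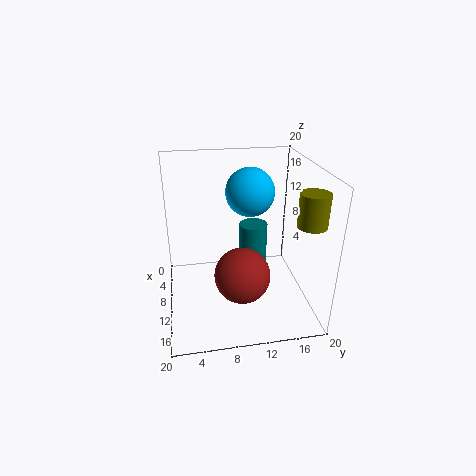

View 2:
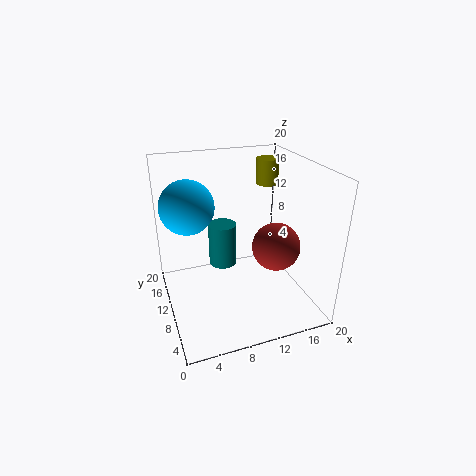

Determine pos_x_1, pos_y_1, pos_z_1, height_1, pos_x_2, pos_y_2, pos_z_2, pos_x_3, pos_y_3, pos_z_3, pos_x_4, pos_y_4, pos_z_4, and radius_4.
pos_x_1 = 17.5, pos_y_1 = 17.25, pos_z_1 = 14.75, height_1 = 4, pos_x_2 = 15.75, pos_y_2 = 9.5, pos_z_2 = 7.75, pos_x_3 = 3.75, pos_y_3 = 13, pos_z_3 = 14.25, pos_x_4 = 8.5, pos_y_4 = 12.5, pos_z_4 = 5, radius_4 = 2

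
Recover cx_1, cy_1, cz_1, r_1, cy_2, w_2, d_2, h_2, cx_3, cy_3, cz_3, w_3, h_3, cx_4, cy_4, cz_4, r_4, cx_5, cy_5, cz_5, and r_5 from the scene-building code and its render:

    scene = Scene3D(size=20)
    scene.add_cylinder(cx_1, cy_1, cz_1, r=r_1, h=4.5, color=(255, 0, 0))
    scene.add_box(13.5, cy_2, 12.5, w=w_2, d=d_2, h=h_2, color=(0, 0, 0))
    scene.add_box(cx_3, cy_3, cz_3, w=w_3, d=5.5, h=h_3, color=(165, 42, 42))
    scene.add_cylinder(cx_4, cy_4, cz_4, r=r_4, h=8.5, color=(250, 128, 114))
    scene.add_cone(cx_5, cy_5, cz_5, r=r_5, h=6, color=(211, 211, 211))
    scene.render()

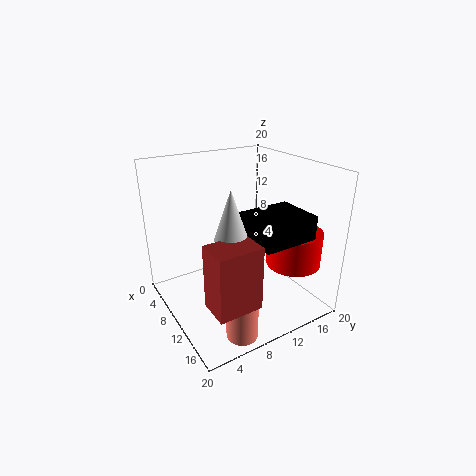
cx_1 = 16.5; cy_1 = 14.5; cz_1 = 8; r_1 = 3.5; cy_2 = 8; w_2 = 6; d_2 = 7; h_2 = 3; cx_3 = 15.5; cy_3 = 2; cz_3 = 5.5; w_3 = 4; h_3 = 8; cx_4 = 17.5; cy_4 = 6; cz_4 = 0.5; r_4 = 2; cx_5 = 15; cy_5 = 6; cz_5 = 13; r_5 = 2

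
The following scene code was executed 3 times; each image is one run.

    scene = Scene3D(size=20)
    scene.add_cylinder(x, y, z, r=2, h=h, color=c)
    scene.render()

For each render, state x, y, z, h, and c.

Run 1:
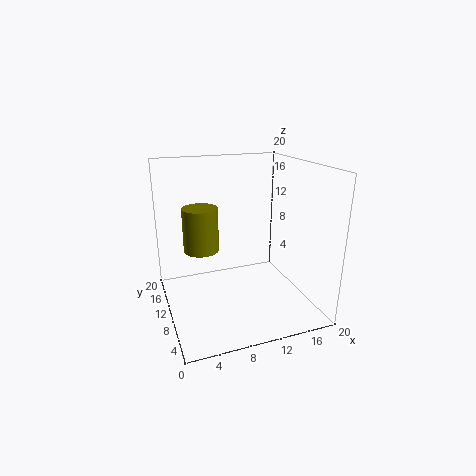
x = 3.5, y = 4.5, z = 11.5, h = 5, c = 'olive'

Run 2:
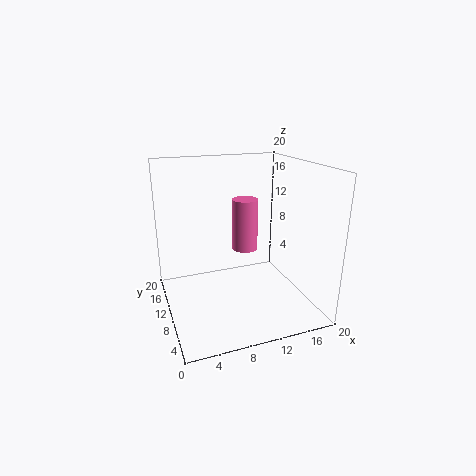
x = 13, y = 15, z = 6, h = 8, c = 'hotpink'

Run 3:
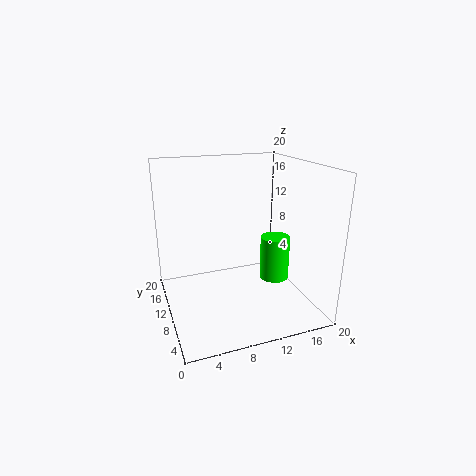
x = 14.5, y = 7.5, z = 4.5, h = 6, c = 'lime'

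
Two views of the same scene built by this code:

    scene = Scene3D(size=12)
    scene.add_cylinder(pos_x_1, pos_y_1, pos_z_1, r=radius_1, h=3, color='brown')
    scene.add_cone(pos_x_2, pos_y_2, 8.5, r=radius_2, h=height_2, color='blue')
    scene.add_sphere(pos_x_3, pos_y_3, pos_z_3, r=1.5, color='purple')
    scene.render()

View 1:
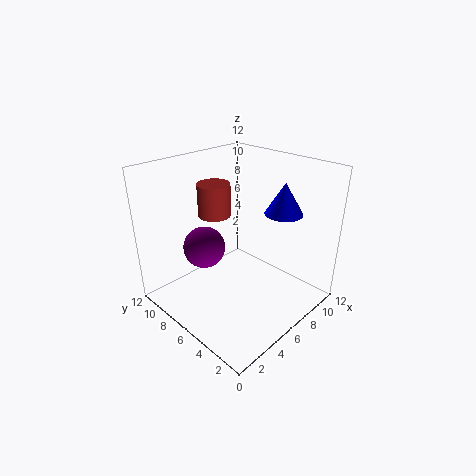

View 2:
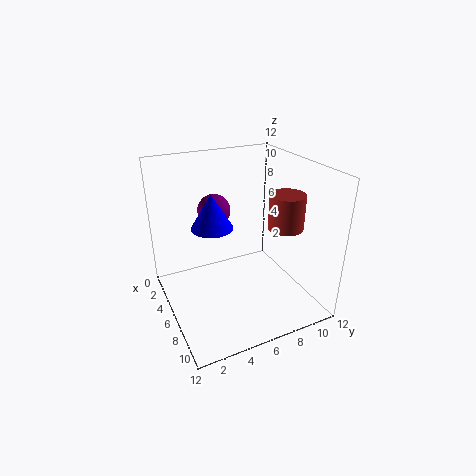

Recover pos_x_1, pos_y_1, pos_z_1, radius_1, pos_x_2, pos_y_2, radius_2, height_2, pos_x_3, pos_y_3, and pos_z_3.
pos_x_1 = 7
pos_y_1 = 10
pos_z_1 = 6.5
radius_1 = 1.5
pos_x_2 = 8
pos_y_2 = 3
radius_2 = 1.5
height_2 = 2.5
pos_x_3 = 2
pos_y_3 = 5.5
pos_z_3 = 7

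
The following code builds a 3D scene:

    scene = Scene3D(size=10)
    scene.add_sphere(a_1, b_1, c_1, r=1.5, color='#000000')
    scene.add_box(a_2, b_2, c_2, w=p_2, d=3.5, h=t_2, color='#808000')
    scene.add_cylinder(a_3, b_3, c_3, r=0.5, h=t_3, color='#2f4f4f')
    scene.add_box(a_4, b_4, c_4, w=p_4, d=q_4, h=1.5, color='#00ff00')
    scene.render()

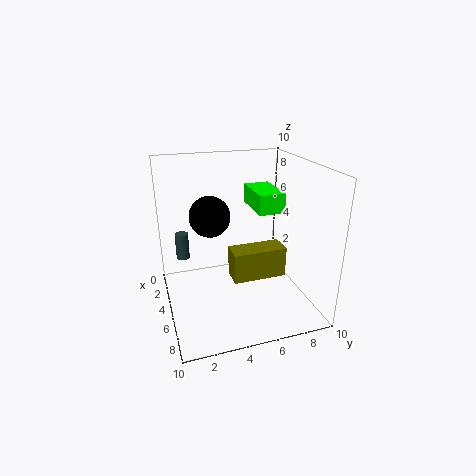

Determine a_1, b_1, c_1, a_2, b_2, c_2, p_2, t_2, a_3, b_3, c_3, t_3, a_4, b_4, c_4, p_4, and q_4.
a_1 = 3
b_1 = 3.5
c_1 = 6
a_2 = 6
b_2 = 4
c_2 = 3
p_2 = 1.5
t_2 = 2
a_3 = 2
b_3 = 1.5
c_3 = 2.5
t_3 = 2
a_4 = 0.5
b_4 = 7
c_4 = 6
p_4 = 3.5
q_4 = 2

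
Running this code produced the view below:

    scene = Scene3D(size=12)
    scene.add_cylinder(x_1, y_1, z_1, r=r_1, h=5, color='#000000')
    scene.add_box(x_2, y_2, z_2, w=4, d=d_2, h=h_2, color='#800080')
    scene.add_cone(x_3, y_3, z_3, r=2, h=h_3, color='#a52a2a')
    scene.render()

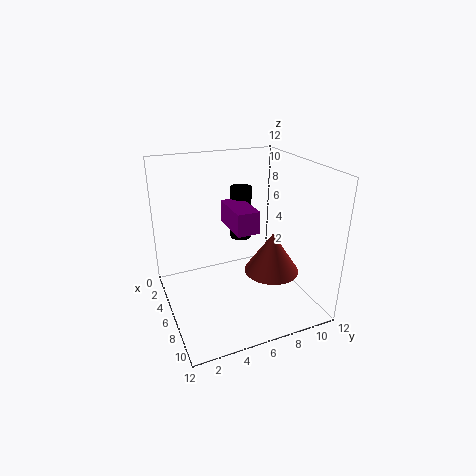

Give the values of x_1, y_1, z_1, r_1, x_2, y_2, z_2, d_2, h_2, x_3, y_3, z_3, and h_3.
x_1 = 2; y_1 = 8; z_1 = 4; r_1 = 1; x_2 = 2; y_2 = 6; z_2 = 6; d_2 = 2; h_2 = 2; x_3 = 10; y_3 = 7; z_3 = 5; h_3 = 3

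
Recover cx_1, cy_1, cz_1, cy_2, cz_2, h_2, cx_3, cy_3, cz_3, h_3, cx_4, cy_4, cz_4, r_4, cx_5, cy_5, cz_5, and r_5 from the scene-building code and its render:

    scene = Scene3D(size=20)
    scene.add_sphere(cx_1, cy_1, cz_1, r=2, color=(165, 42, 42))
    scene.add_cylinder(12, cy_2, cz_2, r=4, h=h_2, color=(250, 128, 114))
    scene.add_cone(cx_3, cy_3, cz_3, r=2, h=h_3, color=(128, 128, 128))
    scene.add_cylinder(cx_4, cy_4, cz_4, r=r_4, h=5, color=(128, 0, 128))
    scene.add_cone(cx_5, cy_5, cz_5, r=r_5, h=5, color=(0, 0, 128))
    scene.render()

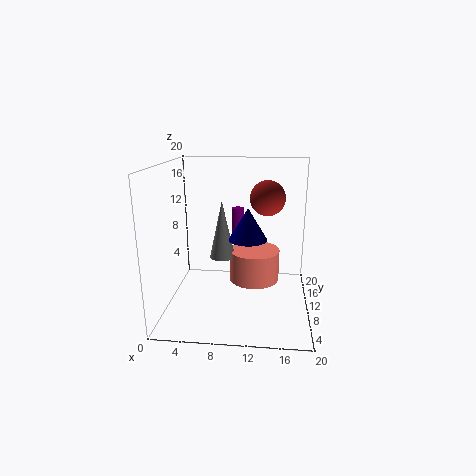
cx_1 = 14
cy_1 = 4
cz_1 = 17
cy_2 = 16
cz_2 = 1
h_2 = 5
cx_3 = 7
cy_3 = 15
cz_3 = 5
h_3 = 9
cx_4 = 9
cy_4 = 19
cz_4 = 7
r_4 = 1
cx_5 = 11
cy_5 = 15
cz_5 = 8
r_5 = 3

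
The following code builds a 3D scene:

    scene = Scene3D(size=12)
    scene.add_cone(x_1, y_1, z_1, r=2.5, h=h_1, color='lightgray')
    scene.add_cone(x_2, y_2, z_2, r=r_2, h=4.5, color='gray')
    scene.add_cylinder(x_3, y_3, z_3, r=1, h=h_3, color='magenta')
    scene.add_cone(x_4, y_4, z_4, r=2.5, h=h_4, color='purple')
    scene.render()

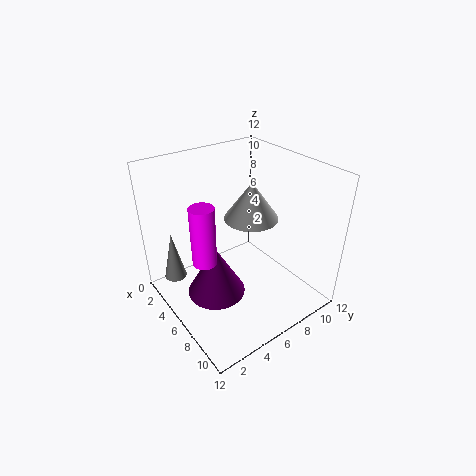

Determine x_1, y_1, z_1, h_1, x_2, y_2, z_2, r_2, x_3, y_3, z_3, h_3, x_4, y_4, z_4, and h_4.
x_1 = 4
y_1 = 9
z_1 = 6
h_1 = 3.5
x_2 = 1.5
y_2 = 2
z_2 = 1
r_2 = 1
x_3 = 5.5
y_3 = 3
z_3 = 4.5
h_3 = 5
x_4 = 5.5
y_4 = 4
z_4 = 1
h_4 = 4.5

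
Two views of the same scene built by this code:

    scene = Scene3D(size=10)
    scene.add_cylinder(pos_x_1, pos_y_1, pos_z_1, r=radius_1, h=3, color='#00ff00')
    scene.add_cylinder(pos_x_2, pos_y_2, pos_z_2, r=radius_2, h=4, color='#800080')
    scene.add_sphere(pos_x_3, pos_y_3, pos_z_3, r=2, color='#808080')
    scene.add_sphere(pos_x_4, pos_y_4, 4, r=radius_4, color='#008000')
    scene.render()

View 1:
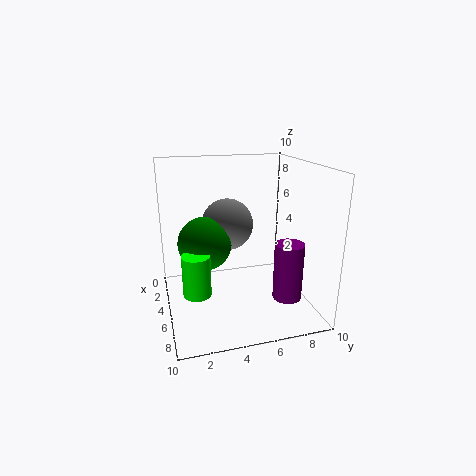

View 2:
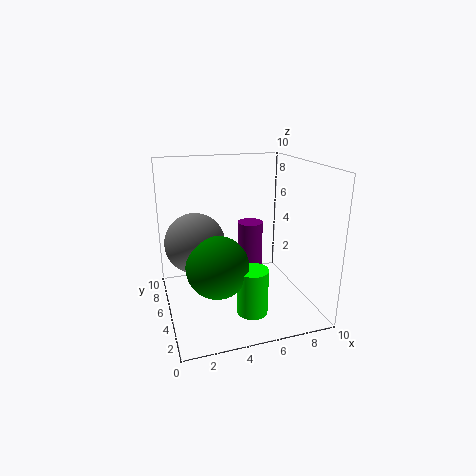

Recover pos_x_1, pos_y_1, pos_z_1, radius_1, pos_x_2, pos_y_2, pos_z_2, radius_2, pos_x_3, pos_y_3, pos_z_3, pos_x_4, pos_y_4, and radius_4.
pos_x_1 = 5; pos_y_1 = 2; pos_z_1 = 1; radius_1 = 1; pos_x_2 = 7; pos_y_2 = 8; pos_z_2 = 1; radius_2 = 1; pos_x_3 = 2; pos_y_3 = 5; pos_z_3 = 5; pos_x_4 = 3; pos_y_4 = 3; radius_4 = 2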